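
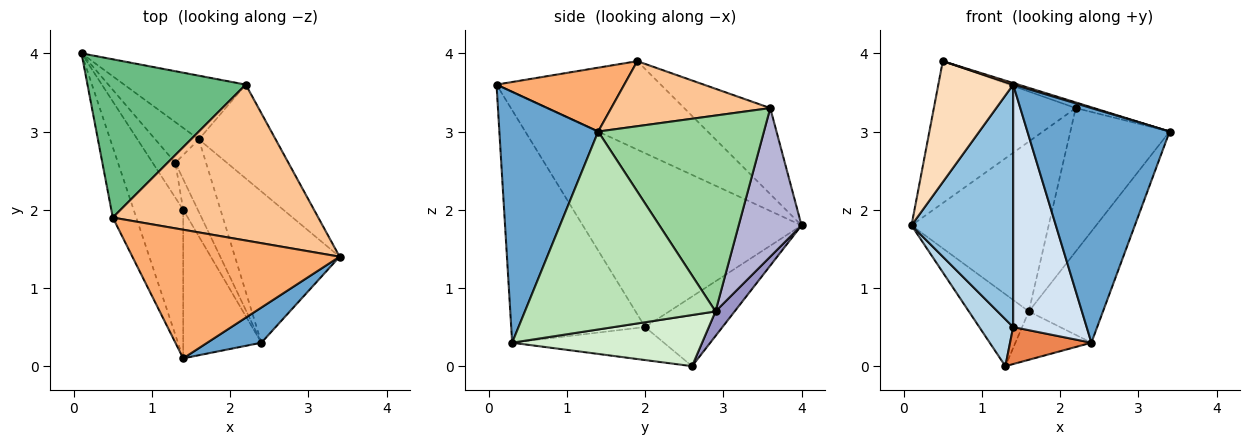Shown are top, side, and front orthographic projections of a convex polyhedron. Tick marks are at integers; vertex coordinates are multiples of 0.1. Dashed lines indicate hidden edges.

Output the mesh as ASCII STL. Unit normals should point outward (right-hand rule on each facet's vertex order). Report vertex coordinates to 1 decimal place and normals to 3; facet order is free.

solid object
 facet normal 0.566 -0.815 0.122
  outer loop
   vertex 2.4 0.3 0.3
   vertex 3.4 1.4 3.0
   vertex 1.4 0.1 3.6
  endloop
 endfacet
 facet normal -0.878 -0.408 -0.250
  outer loop
   vertex 1.4 2.0 0.5
   vertex 1.4 0.1 3.6
   vertex 0.1 4.0 1.8
  endloop
 endfacet
 facet normal -0.878 -0.385 -0.286
  outer loop
   vertex 1.4 2.0 0.5
   vertex 0.1 4.0 1.8
   vertex 1.3 2.6 0.0
  endloop
 endfacet
 facet normal -0.841 -0.461 -0.283
  outer loop
   vertex 1.4 2.0 0.5
   vertex 2.4 0.3 0.3
   vertex 1.4 0.1 3.6
  endloop
 endfacet
 facet normal -0.821 -0.440 -0.364
  outer loop
   vertex 1.4 2.0 0.5
   vertex 1.3 2.6 0.0
   vertex 2.4 0.3 0.3
  endloop
 endfacet
 facet normal 0.294 -0.012 0.956
  outer loop
   vertex 0.5 1.9 3.9
   vertex 1.4 0.1 3.6
   vertex 3.4 1.4 3.0
  endloop
 endfacet
 facet normal 0.302 0.035 0.953
  outer loop
   vertex 0.5 1.9 3.9
   vertex 3.4 1.4 3.0
   vertex 2.2 3.6 3.3
  endloop
 endfacet
 facet normal -0.885 -0.403 -0.235
  outer loop
   vertex 0.5 1.9 3.9
   vertex 0.1 4.0 1.8
   vertex 1.4 0.1 3.6
  endloop
 endfacet
 facet normal -0.375 0.619 0.690
  outer loop
   vertex 0.5 1.9 3.9
   vertex 2.2 3.6 3.3
   vertex 0.1 4.0 1.8
  endloop
 endfacet
 facet normal 0.813 0.487 -0.319
  outer loop
   vertex 1.6 2.9 0.7
   vertex 2.2 3.6 3.3
   vertex 3.4 1.4 3.0
  endloop
 endfacet
 facet normal 0.836 0.325 -0.442
  outer loop
   vertex 1.6 2.9 0.7
   vertex 3.4 1.4 3.0
   vertex 2.4 0.3 0.3
  endloop
 endfacet
 facet normal 0.811 0.324 -0.487
  outer loop
   vertex 1.6 2.9 0.7
   vertex 2.4 0.3 0.3
   vertex 1.3 2.6 0.0
  endloop
 endfacet
 facet normal 0.267 0.839 -0.474
  outer loop
   vertex 1.6 2.9 0.7
   vertex 1.3 2.6 0.0
   vertex 0.1 4.0 1.8
  endloop
 endfacet
 facet normal 0.394 0.860 -0.323
  outer loop
   vertex 1.6 2.9 0.7
   vertex 0.1 4.0 1.8
   vertex 2.2 3.6 3.3
  endloop
 endfacet
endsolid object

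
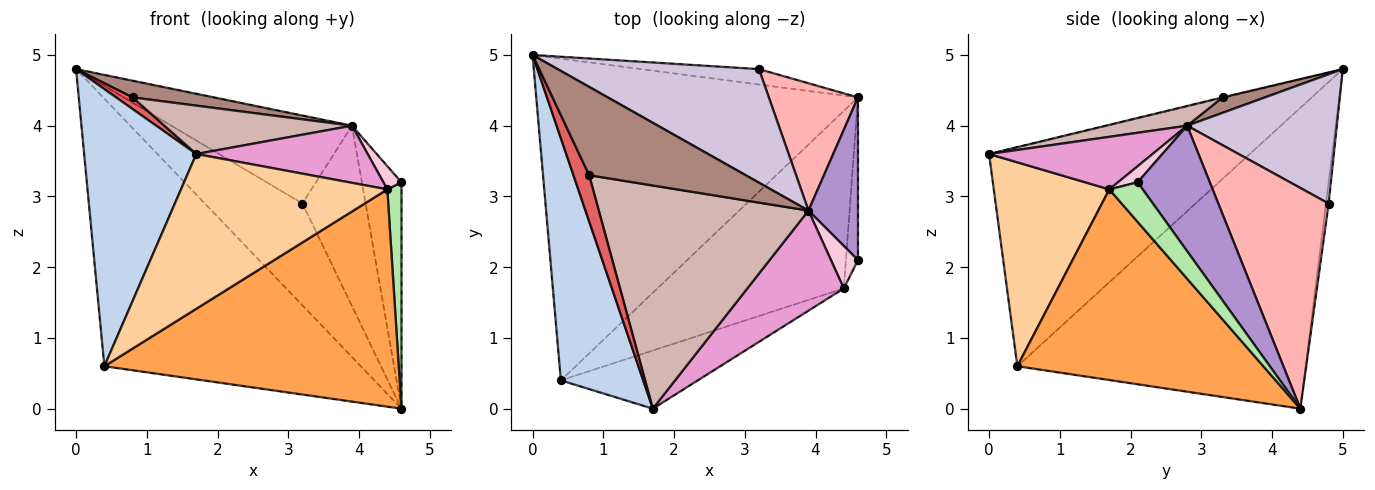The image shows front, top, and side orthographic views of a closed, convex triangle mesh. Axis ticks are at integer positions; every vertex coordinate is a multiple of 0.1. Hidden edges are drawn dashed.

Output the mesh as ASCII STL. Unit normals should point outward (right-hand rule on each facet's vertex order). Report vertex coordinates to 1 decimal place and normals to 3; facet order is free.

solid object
 facet normal -0.584 0.519 -0.624
  outer loop
   vertex 0.4 0.4 0.6
   vertex 0.0 5.0 4.8
   vertex 4.6 4.4 0.0
  endloop
 endfacet
 facet normal -0.868 -0.374 0.326
  outer loop
   vertex 0.4 0.4 0.6
   vertex 1.7 0.0 3.6
   vertex 0.0 5.0 4.8
  endloop
 endfacet
 facet normal 0.543 -0.650 -0.531
  outer loop
   vertex 0.4 0.4 0.6
   vertex 4.6 4.4 0.0
   vertex 4.4 1.7 3.1
  endloop
 endfacet
 facet normal 0.464 -0.829 -0.312
  outer loop
   vertex 0.4 0.4 0.6
   vertex 4.4 1.7 3.1
   vertex 1.7 0.0 3.6
  endloop
 endfacet
 facet normal -0.027 0.988 -0.149
  outer loop
   vertex 3.2 4.8 2.9
   vertex 4.6 4.4 0.0
   vertex 0.0 5.0 4.8
  endloop
 endfacet
 facet normal 0.887 -0.376 -0.270
  outer loop
   vertex 4.6 2.1 3.2
   vertex 4.4 1.7 3.1
   vertex 4.6 4.4 0.0
  endloop
 endfacet
 facet normal -0.035 -0.244 0.969
  outer loop
   vertex 0.8 3.3 4.4
   vertex 0.0 5.0 4.8
   vertex 1.7 0.0 3.6
  endloop
 endfacet
 facet normal 0.819 0.469 0.331
  outer loop
   vertex 3.9 2.8 4.0
   vertex 4.6 4.4 0.0
   vertex 3.2 4.8 2.9
  endloop
 endfacet
 facet normal 0.828 0.455 0.327
  outer loop
   vertex 3.9 2.8 4.0
   vertex 4.6 2.1 3.2
   vertex 4.6 4.4 0.0
  endloop
 endfacet
 facet normal 0.453 0.546 0.705
  outer loop
   vertex 3.9 2.8 4.0
   vertex 3.2 4.8 2.9
   vertex 0.0 5.0 4.8
  endloop
 endfacet
 facet normal 0.096 -0.185 0.978
  outer loop
   vertex 3.9 2.8 4.0
   vertex 0.0 5.0 4.8
   vertex 0.8 3.3 4.4
  endloop
 endfacet
 facet normal 0.092 -0.211 0.973
  outer loop
   vertex 3.9 2.8 4.0
   vertex 0.8 3.3 4.4
   vertex 1.7 0.0 3.6
  endloop
 endfacet
 facet normal 0.428 -0.448 0.785
  outer loop
   vertex 3.9 2.8 4.0
   vertex 1.7 0.0 3.6
   vertex 4.4 1.7 3.1
  endloop
 endfacet
 facet normal 0.463 -0.426 0.778
  outer loop
   vertex 3.9 2.8 4.0
   vertex 4.4 1.7 3.1
   vertex 4.6 2.1 3.2
  endloop
 endfacet
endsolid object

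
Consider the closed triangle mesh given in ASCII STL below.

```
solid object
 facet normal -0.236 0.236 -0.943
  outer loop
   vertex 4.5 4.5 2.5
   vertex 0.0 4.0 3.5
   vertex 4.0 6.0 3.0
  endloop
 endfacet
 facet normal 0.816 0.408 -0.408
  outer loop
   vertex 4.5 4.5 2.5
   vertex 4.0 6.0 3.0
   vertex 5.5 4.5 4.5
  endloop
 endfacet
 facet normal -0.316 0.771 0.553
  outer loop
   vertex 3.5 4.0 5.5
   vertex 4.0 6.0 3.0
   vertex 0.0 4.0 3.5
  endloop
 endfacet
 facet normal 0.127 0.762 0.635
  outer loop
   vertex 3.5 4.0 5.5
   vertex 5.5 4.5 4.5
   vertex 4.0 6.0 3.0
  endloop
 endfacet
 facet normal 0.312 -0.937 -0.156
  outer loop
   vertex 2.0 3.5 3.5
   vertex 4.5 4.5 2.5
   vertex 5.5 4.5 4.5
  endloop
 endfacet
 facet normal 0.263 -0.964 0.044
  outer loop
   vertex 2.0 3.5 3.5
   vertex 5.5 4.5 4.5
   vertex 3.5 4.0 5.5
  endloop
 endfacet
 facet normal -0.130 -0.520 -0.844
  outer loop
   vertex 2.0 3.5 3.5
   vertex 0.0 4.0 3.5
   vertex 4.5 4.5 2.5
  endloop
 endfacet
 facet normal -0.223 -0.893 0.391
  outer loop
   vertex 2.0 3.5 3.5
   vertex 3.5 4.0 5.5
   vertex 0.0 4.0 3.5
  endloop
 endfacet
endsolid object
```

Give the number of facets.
8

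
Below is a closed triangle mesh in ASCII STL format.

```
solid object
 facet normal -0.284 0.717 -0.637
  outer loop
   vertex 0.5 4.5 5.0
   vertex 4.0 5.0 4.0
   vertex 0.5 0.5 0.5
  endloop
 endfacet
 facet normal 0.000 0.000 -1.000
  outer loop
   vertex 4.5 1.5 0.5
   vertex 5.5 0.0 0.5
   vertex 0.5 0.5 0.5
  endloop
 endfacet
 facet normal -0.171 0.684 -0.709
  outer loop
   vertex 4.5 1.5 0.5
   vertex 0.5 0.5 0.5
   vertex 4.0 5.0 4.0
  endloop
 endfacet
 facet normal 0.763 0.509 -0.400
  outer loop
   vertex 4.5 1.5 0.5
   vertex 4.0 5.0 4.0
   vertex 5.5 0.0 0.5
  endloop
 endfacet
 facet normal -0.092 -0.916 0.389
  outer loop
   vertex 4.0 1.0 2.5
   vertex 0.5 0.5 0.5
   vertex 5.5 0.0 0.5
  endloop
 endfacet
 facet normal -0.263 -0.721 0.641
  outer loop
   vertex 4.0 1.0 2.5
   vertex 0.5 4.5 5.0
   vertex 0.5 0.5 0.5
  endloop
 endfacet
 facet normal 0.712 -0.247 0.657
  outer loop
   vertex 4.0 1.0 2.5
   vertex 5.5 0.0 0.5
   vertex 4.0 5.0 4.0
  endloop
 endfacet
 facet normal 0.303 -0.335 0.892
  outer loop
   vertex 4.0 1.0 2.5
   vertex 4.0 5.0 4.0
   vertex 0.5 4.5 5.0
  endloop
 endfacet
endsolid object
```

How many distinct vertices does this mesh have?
6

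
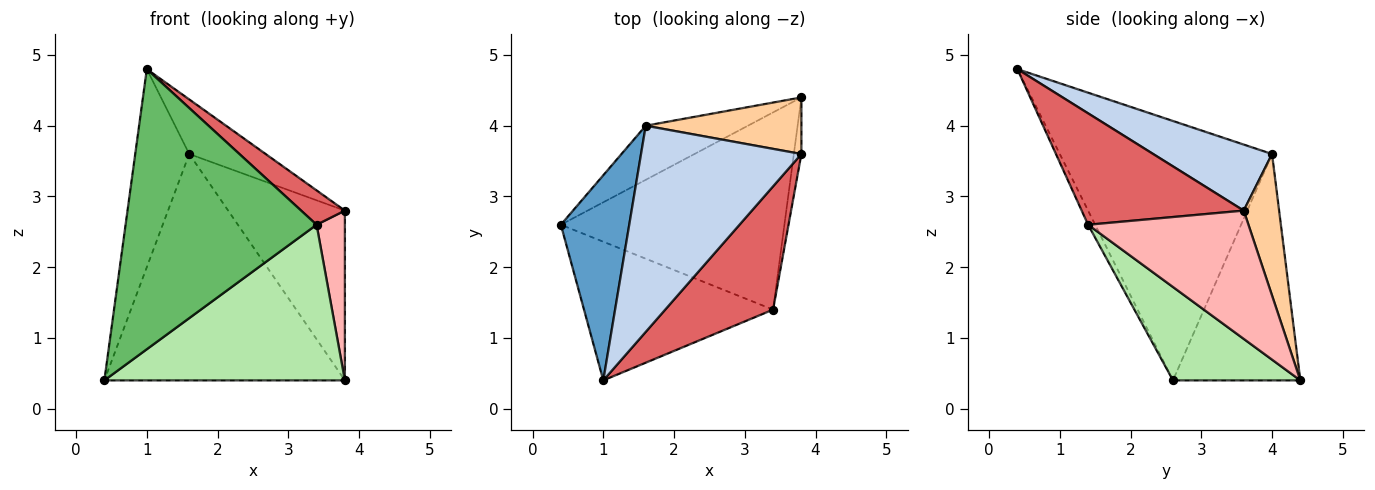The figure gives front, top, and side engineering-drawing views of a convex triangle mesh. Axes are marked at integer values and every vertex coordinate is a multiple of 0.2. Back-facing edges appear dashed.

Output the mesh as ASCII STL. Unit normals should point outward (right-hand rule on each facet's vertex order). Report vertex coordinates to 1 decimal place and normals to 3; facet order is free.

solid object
 facet normal -0.939 0.239 0.248
  outer loop
   vertex 1.6 4.0 3.6
   vertex 0.4 2.6 0.4
   vertex 1.0 0.4 4.8
  endloop
 endfacet
 facet normal 0.370 0.238 0.898
  outer loop
   vertex 1.6 4.0 3.6
   vertex 1.0 0.4 4.8
   vertex 3.8 3.6 2.8
  endloop
 endfacet
 facet normal -0.458 0.865 -0.207
  outer loop
   vertex 1.6 4.0 3.6
   vertex 3.8 4.4 0.4
   vertex 0.4 2.6 0.4
  endloop
 endfacet
 facet normal 0.276 0.912 0.304
  outer loop
   vertex 1.6 4.0 3.6
   vertex 3.8 3.6 2.8
   vertex 3.8 4.4 0.4
  endloop
 endfacet
 facet normal -0.033 -0.896 -0.443
  outer loop
   vertex 3.4 1.4 2.6
   vertex 1.0 0.4 4.8
   vertex 0.4 2.6 0.4
  endloop
 endfacet
 facet normal 0.312 -0.589 -0.746
  outer loop
   vertex 3.4 1.4 2.6
   vertex 0.4 2.6 0.4
   vertex 3.8 4.4 0.4
  endloop
 endfacet
 facet normal 0.705 -0.190 0.683
  outer loop
   vertex 3.4 1.4 2.6
   vertex 3.8 3.6 2.8
   vertex 1.0 0.4 4.8
  endloop
 endfacet
 facet normal 0.983 -0.173 -0.058
  outer loop
   vertex 3.4 1.4 2.6
   vertex 3.8 4.4 0.4
   vertex 3.8 3.6 2.8
  endloop
 endfacet
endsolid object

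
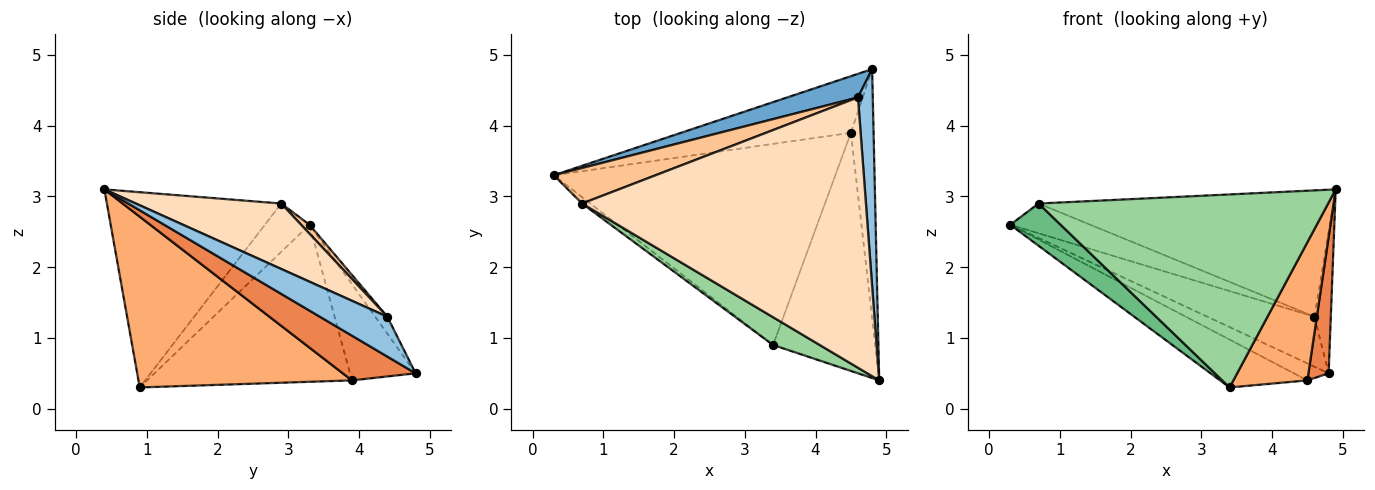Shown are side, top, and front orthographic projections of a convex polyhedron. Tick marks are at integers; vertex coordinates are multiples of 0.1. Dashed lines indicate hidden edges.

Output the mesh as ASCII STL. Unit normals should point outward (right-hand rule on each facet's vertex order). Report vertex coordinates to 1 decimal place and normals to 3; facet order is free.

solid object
 facet normal -0.102 0.900 0.424
  outer loop
   vertex 4.6 4.4 1.3
   vertex 4.8 4.8 0.5
   vertex 0.3 3.3 2.6
  endloop
 endfacet
 facet normal 0.914 0.221 0.339
  outer loop
   vertex 4.6 4.4 1.3
   vertex 4.9 0.4 3.1
   vertex 4.8 4.8 0.5
  endloop
 endfacet
 facet normal -0.477 0.253 -0.842
  outer loop
   vertex 4.5 3.9 0.4
   vertex 0.3 3.3 2.6
   vertex 4.8 4.8 0.5
  endloop
 endfacet
 facet normal -0.477 0.203 -0.855
  outer loop
   vertex 4.5 3.9 0.4
   vertex 3.4 0.9 0.3
   vertex 0.3 3.3 2.6
  endloop
 endfacet
 facet normal 0.866 -0.240 -0.439
  outer loop
   vertex 4.5 3.9 0.4
   vertex 4.8 4.8 0.5
   vertex 4.9 0.4 3.1
  endloop
 endfacet
 facet normal 0.823 -0.285 -0.492
  outer loop
   vertex 4.5 3.9 0.4
   vertex 4.9 0.4 3.1
   vertex 3.4 0.9 0.3
  endloop
 endfacet
 facet normal 0.067 0.641 0.765
  outer loop
   vertex 0.7 2.9 2.9
   vertex 4.6 4.4 1.3
   vertex 0.3 3.3 2.6
  endloop
 endfacet
 facet normal 0.204 0.414 0.887
  outer loop
   vertex 0.7 2.9 2.9
   vertex 4.9 0.4 3.1
   vertex 4.6 4.4 1.3
  endloop
 endfacet
 facet normal -0.659 -0.744 -0.113
  outer loop
   vertex 0.7 2.9 2.9
   vertex 0.3 3.3 2.6
   vertex 3.4 0.9 0.3
  endloop
 endfacet
 facet normal -0.512 -0.850 0.122
  outer loop
   vertex 0.7 2.9 2.9
   vertex 3.4 0.9 0.3
   vertex 4.9 0.4 3.1
  endloop
 endfacet
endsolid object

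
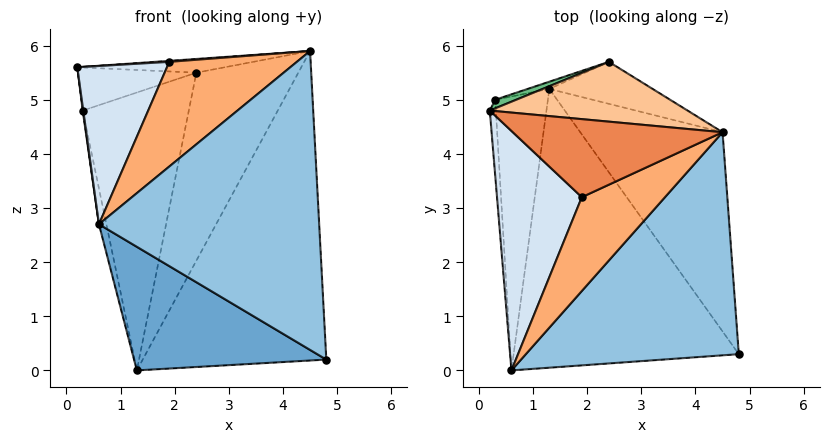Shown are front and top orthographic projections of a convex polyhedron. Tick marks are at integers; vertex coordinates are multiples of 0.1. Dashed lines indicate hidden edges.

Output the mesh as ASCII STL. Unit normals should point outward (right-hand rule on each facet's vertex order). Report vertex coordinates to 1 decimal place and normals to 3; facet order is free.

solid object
 facet normal -0.458 -0.360 -0.813
  outer loop
   vertex 1.3 5.2 0.0
   vertex 4.8 0.3 0.2
   vertex 0.6 0.0 2.7
  endloop
 endfacet
 facet normal 0.382 -0.741 0.553
  outer loop
   vertex 4.5 4.4 5.9
   vertex 0.6 0.0 2.7
   vertex 4.8 0.3 0.2
  endloop
 endfacet
 facet normal 0.770 0.536 -0.345
  outer loop
   vertex 4.5 4.4 5.9
   vertex 4.8 0.3 0.2
   vertex 1.3 5.2 0.0
  endloop
 endfacet
 facet normal -0.494 -0.479 0.725
  outer loop
   vertex 1.9 3.2 5.7
   vertex 0.2 4.8 5.6
   vertex 0.6 0.0 2.7
  endloop
 endfacet
 facet normal -0.071 -0.013 0.997
  outer loop
   vertex 1.9 3.2 5.7
   vertex 4.5 4.4 5.9
   vertex 0.2 4.8 5.6
  endloop
 endfacet
 facet normal 0.281 -0.715 0.641
  outer loop
   vertex 1.9 3.2 5.7
   vertex 0.6 0.0 2.7
   vertex 4.5 4.4 5.9
  endloop
 endfacet
 facet normal -0.047 0.223 0.974
  outer loop
   vertex 2.4 5.7 5.5
   vertex 0.2 4.8 5.6
   vertex 4.5 4.4 5.9
  endloop
 endfacet
 facet normal 0.542 0.820 -0.183
  outer loop
   vertex 2.4 5.7 5.5
   vertex 4.5 4.4 5.9
   vertex 1.3 5.2 0.0
  endloop
 endfacet
 facet normal -0.365 0.913 0.183
  outer loop
   vertex 0.3 5.0 4.8
   vertex 0.2 4.8 5.6
   vertex 2.4 5.7 5.5
  endloop
 endfacet
 facet normal -0.309 0.951 -0.025
  outer loop
   vertex 0.3 5.0 4.8
   vertex 2.4 5.7 5.5
   vertex 1.3 5.2 0.0
  endloop
 endfacet
 facet normal -0.992 -0.007 -0.126
  outer loop
   vertex 0.3 5.0 4.8
   vertex 0.6 0.0 2.7
   vertex 0.2 4.8 5.6
  endloop
 endfacet
 facet normal -0.979 0.026 -0.203
  outer loop
   vertex 0.3 5.0 4.8
   vertex 1.3 5.2 0.0
   vertex 0.6 0.0 2.7
  endloop
 endfacet
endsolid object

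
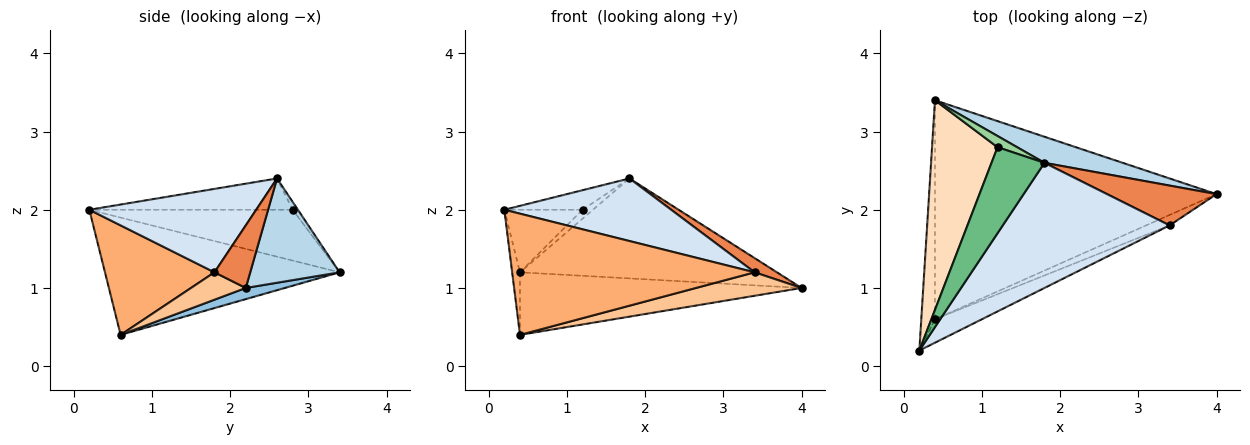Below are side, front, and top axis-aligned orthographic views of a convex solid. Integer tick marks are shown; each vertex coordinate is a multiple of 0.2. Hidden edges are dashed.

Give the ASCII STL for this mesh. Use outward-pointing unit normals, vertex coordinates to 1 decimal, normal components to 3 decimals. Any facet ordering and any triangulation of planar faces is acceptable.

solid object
 facet normal -0.993 0.033 -0.116
  outer loop
   vertex 0.4 0.6 0.4
   vertex 0.2 0.2 2.0
   vertex 0.4 3.4 1.2
  endloop
 endfacet
 facet normal 0.038 0.275 -0.961
  outer loop
   vertex 0.4 0.6 0.4
   vertex 0.4 3.4 1.2
   vertex 4.0 2.2 1.0
  endloop
 endfacet
 facet normal 0.319 0.917 0.239
  outer loop
   vertex 1.8 2.6 2.4
   vertex 4.0 2.2 1.0
   vertex 0.4 3.4 1.2
  endloop
 endfacet
 facet normal 0.408 -0.408 0.816
  outer loop
   vertex 3.4 1.8 1.2
   vertex 1.8 2.6 2.4
   vertex 0.2 0.2 2.0
  endloop
 endfacet
 facet normal 0.474 -0.296 0.829
  outer loop
   vertex 3.4 1.8 1.2
   vertex 4.0 2.2 1.0
   vertex 1.8 2.6 2.4
  endloop
 endfacet
 facet normal 0.405 -0.898 -0.174
  outer loop
   vertex 3.4 1.8 1.2
   vertex 0.2 0.2 2.0
   vertex 0.4 0.6 0.4
  endloop
 endfacet
 facet normal 0.428 -0.826 -0.367
  outer loop
   vertex 3.4 1.8 1.2
   vertex 0.4 0.6 0.4
   vertex 4.0 2.2 1.0
  endloop
 endfacet
 facet normal -0.597 0.230 0.769
  outer loop
   vertex 1.2 2.8 2.0
   vertex 0.4 3.4 1.2
   vertex 0.2 0.2 2.0
  endloop
 endfacet
 facet normal -0.499 0.192 0.845
  outer loop
   vertex 1.2 2.8 2.0
   vertex 0.2 0.2 2.0
   vertex 1.8 2.6 2.4
  endloop
 endfacet
 facet normal -0.298 0.596 0.745
  outer loop
   vertex 1.2 2.8 2.0
   vertex 1.8 2.6 2.4
   vertex 0.4 3.4 1.2
  endloop
 endfacet
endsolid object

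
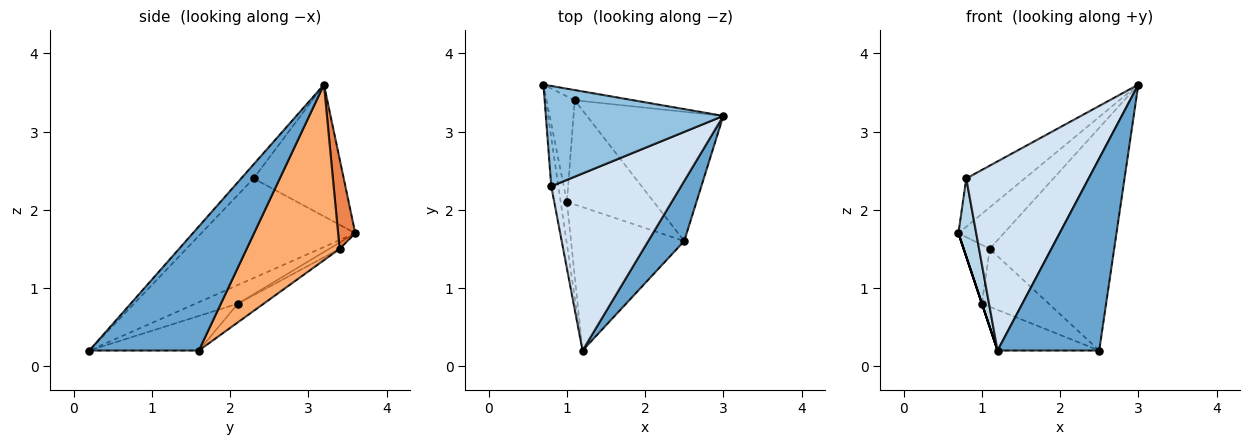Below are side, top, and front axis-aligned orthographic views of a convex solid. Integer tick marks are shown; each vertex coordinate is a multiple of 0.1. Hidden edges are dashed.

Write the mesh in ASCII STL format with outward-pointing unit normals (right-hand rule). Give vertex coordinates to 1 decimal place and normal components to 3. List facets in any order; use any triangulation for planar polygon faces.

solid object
 facet normal 0.717 -0.666 0.208
  outer loop
   vertex 2.5 1.6 0.2
   vertex 3.0 3.2 3.6
   vertex 1.2 0.2 0.2
  endloop
 endfacet
 facet normal -0.556 0.361 0.749
  outer loop
   vertex 0.8 2.3 2.4
   vertex 3.0 3.2 3.6
   vertex 0.7 3.6 1.7
  endloop
 endfacet
 facet normal -0.991 -0.114 -0.071
  outer loop
   vertex 0.8 2.3 2.4
   vertex 0.7 3.6 1.7
   vertex 1.2 0.2 0.2
  endloop
 endfacet
 facet normal -0.074 -0.728 0.682
  outer loop
   vertex 0.8 2.3 2.4
   vertex 1.2 0.2 0.2
   vertex 3.0 3.2 3.6
  endloop
 endfacet
 facet normal 0.344 0.912 -0.224
  outer loop
   vertex 1.1 3.4 1.5
   vertex 0.7 3.6 1.7
   vertex 3.0 3.2 3.6
  endloop
 endfacet
 facet normal 0.543 0.727 -0.422
  outer loop
   vertex 1.1 3.4 1.5
   vertex 3.0 3.2 3.6
   vertex 2.5 1.6 0.2
  endloop
 endfacet
 facet normal -0.949 0.000 -0.316
  outer loop
   vertex 1.0 2.1 0.8
   vertex 1.2 0.2 0.2
   vertex 0.7 3.6 1.7
  endloop
 endfacet
 facet normal -0.282 0.262 -0.923
  outer loop
   vertex 1.0 2.1 0.8
   vertex 2.5 1.6 0.2
   vertex 1.2 0.2 0.2
  endloop
 endfacet
 facet normal -0.191 0.477 -0.858
  outer loop
   vertex 1.0 2.1 0.8
   vertex 0.7 3.6 1.7
   vertex 1.1 3.4 1.5
  endloop
 endfacet
 facet normal -0.185 0.477 -0.859
  outer loop
   vertex 1.0 2.1 0.8
   vertex 1.1 3.4 1.5
   vertex 2.5 1.6 0.2
  endloop
 endfacet
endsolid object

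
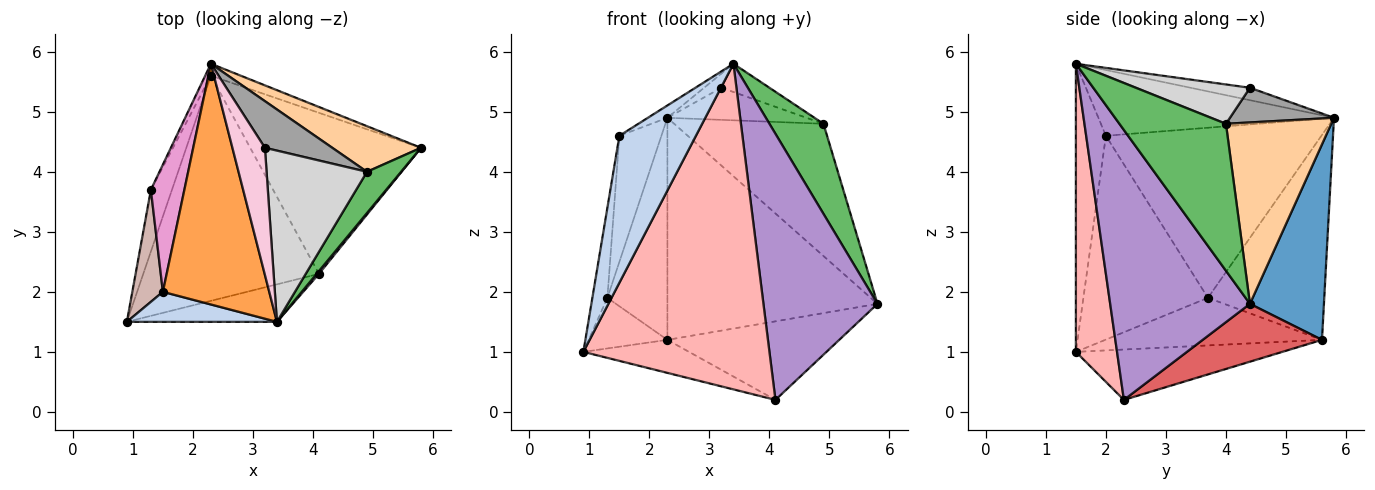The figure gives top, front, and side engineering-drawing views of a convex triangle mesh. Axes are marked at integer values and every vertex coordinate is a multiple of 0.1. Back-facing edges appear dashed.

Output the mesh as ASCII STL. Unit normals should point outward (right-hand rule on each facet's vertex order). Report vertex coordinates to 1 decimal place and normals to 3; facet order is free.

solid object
 facet normal 0.332 0.942 -0.051
  outer loop
   vertex 2.3 5.6 1.2
   vertex 2.3 5.8 4.9
   vertex 5.8 4.4 1.8
  endloop
 endfacet
 facet normal -0.359 -0.915 0.187
  outer loop
   vertex 1.5 2.0 4.6
   vertex 0.9 1.5 1.0
   vertex 3.4 1.5 5.8
  endloop
 endfacet
 facet normal -0.525 0.043 0.850
  outer loop
   vertex 1.5 2.0 4.6
   vertex 3.4 1.5 5.8
   vertex 2.3 5.8 4.9
  endloop
 endfacet
 facet normal 0.555 0.786 0.271
  outer loop
   vertex 4.9 4.0 4.8
   vertex 5.8 4.4 1.8
   vertex 2.3 5.8 4.9
  endloop
 endfacet
 facet normal 0.873 -0.443 0.203
  outer loop
   vertex 4.9 4.0 4.8
   vertex 3.4 1.5 5.8
   vertex 5.8 4.4 1.8
  endloop
 endfacet
 facet normal -0.273 0.140 -0.952
  outer loop
   vertex 4.1 2.3 0.2
   vertex 0.9 1.5 1.0
   vertex 2.3 5.6 1.2
  endloop
 endfacet
 facet normal 0.291 0.419 -0.860
  outer loop
   vertex 4.1 2.3 0.2
   vertex 2.3 5.6 1.2
   vertex 5.8 4.4 1.8
  endloop
 endfacet
 facet normal 0.215 -0.970 -0.112
  outer loop
   vertex 4.1 2.3 0.2
   vertex 3.4 1.5 5.8
   vertex 0.9 1.5 1.0
  endloop
 endfacet
 facet normal 0.775 -0.632 0.007
  outer loop
   vertex 4.1 2.3 0.2
   vertex 5.8 4.4 1.8
   vertex 3.4 1.5 5.8
  endloop
 endfacet
 facet normal -0.868 0.315 -0.384
  outer loop
   vertex 1.3 3.7 1.9
   vertex 2.3 5.6 1.2
   vertex 0.9 1.5 1.0
  endloop
 endfacet
 facet normal -0.888 0.458 -0.025
  outer loop
   vertex 1.3 3.7 1.9
   vertex 2.3 5.8 4.9
   vertex 2.3 5.6 1.2
  endloop
 endfacet
 facet normal -0.982 0.118 0.147
  outer loop
   vertex 1.3 3.7 1.9
   vertex 0.9 1.5 1.0
   vertex 1.5 2.0 4.6
  endloop
 endfacet
 facet normal -0.964 0.188 0.190
  outer loop
   vertex 1.3 3.7 1.9
   vertex 1.5 2.0 4.6
   vertex 2.3 5.8 4.9
  endloop
 endfacet
 facet normal -0.355 0.104 0.929
  outer loop
   vertex 3.2 4.4 5.4
   vertex 2.3 5.8 4.9
   vertex 3.4 1.5 5.8
  endloop
 endfacet
 facet normal 0.390 0.522 0.758
  outer loop
   vertex 3.2 4.4 5.4
   vertex 4.9 4.0 4.8
   vertex 2.3 5.8 4.9
  endloop
 endfacet
 facet normal 0.361 0.152 0.920
  outer loop
   vertex 3.2 4.4 5.4
   vertex 3.4 1.5 5.8
   vertex 4.9 4.0 4.8
  endloop
 endfacet
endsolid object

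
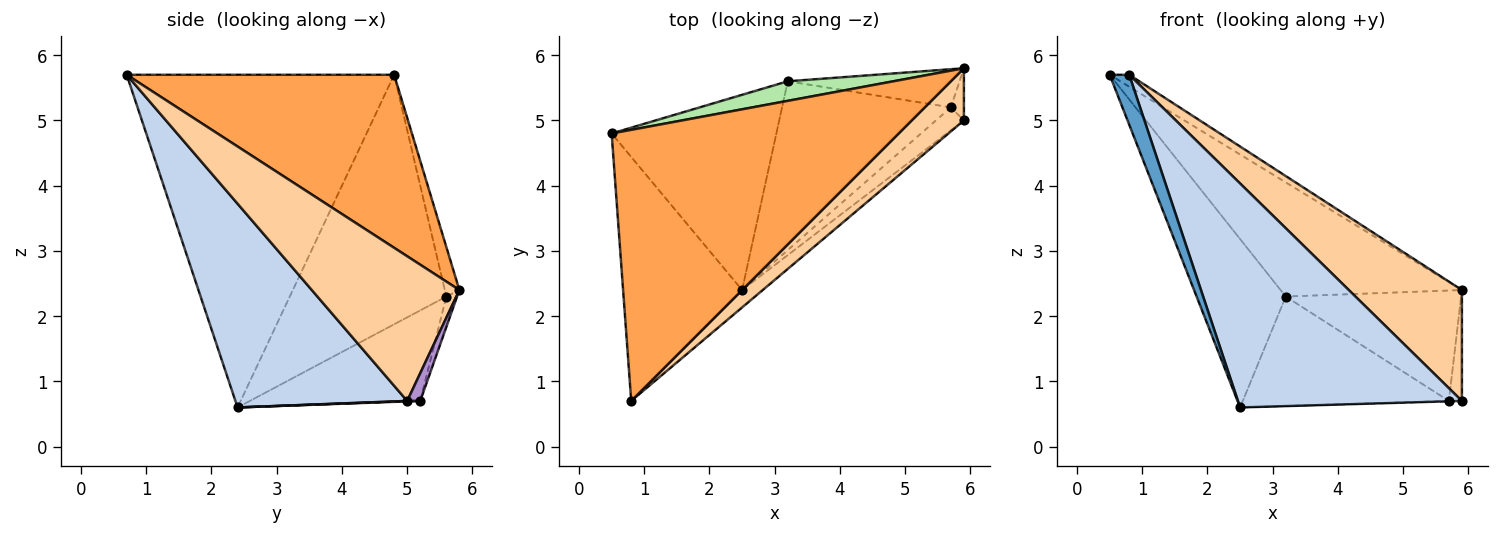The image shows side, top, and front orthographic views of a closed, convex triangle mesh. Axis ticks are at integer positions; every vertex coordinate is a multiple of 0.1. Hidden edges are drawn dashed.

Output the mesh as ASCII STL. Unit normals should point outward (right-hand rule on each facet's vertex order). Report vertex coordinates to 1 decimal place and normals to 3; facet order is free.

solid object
 facet normal -0.939 -0.069 -0.336
  outer loop
   vertex 2.5 2.4 0.6
   vertex 0.8 0.7 5.7
   vertex 0.5 4.8 5.7
  endloop
 endfacet
 facet normal 0.607 -0.792 -0.062
  outer loop
   vertex 2.5 2.4 0.6
   vertex 5.9 5.0 0.7
   vertex 0.8 0.7 5.7
  endloop
 endfacet
 facet normal 0.516 0.038 0.856
  outer loop
   vertex 5.9 5.8 2.4
   vertex 0.5 4.8 5.7
   vertex 0.8 0.7 5.7
  endloop
 endfacet
 facet normal 0.763 -0.585 0.275
  outer loop
   vertex 5.9 5.8 2.4
   vertex 0.8 0.7 5.7
   vertex 5.9 5.0 0.7
  endloop
 endfacet
 facet normal -0.754 0.429 -0.498
  outer loop
   vertex 3.2 5.6 2.3
   vertex 2.5 2.4 0.6
   vertex 0.5 4.8 5.7
  endloop
 endfacet
 facet normal -0.079 0.983 0.168
  outer loop
   vertex 3.2 5.6 2.3
   vertex 0.5 4.8 5.7
   vertex 5.9 5.8 2.4
  endloop
 endfacet
 facet normal 0.017 0.017 -1.000
  outer loop
   vertex 5.7 5.2 0.7
   vertex 5.9 5.0 0.7
   vertex 2.5 2.4 0.6
  endloop
 endfacet
 facet normal -0.410 0.496 -0.765
  outer loop
   vertex 5.7 5.2 0.7
   vertex 2.5 2.4 0.6
   vertex 3.2 5.6 2.3
  endloop
 endfacet
 facet normal 0.671 0.671 -0.316
  outer loop
   vertex 5.7 5.2 0.7
   vertex 5.9 5.8 2.4
   vertex 5.9 5.0 0.7
  endloop
 endfacet
 facet normal -0.058 0.944 -0.326
  outer loop
   vertex 5.7 5.2 0.7
   vertex 3.2 5.6 2.3
   vertex 5.9 5.8 2.4
  endloop
 endfacet
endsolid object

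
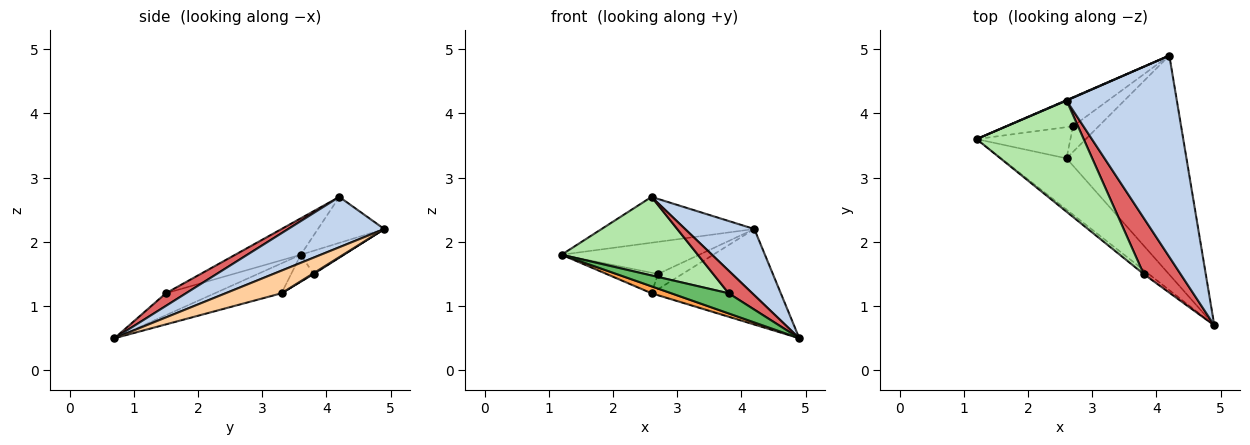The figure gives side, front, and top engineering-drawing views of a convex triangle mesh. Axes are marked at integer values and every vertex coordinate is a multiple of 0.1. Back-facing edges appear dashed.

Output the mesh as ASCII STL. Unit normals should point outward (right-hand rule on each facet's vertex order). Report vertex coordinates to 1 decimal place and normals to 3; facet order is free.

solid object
 facet normal -0.399 0.917 0.009
  outer loop
   vertex 2.6 4.2 2.7
   vertex 4.2 4.9 2.2
   vertex 1.2 3.6 1.8
  endloop
 endfacet
 facet normal 0.398 -0.287 0.872
  outer loop
   vertex 2.6 4.2 2.7
   vertex 4.9 0.7 0.5
   vertex 4.2 4.9 2.2
  endloop
 endfacet
 facet normal -0.413 -0.122 -0.902
  outer loop
   vertex 2.6 3.3 1.2
   vertex 4.9 0.7 0.5
   vertex 1.2 3.6 1.8
  endloop
 endfacet
 facet normal 0.170 0.394 -0.903
  outer loop
   vertex 2.6 3.3 1.2
   vertex 4.2 4.9 2.2
   vertex 4.9 0.7 0.5
  endloop
 endfacet
 facet normal -0.642 -0.752 -0.149
  outer loop
   vertex 3.8 1.5 1.2
   vertex 1.2 3.6 1.8
   vertex 4.9 0.7 0.5
  endloop
 endfacet
 facet normal -0.268 -0.556 0.787
  outer loop
   vertex 3.8 1.5 1.2
   vertex 2.6 4.2 2.7
   vertex 1.2 3.6 1.8
  endloop
 endfacet
 facet normal 0.303 -0.356 0.884
  outer loop
   vertex 3.8 1.5 1.2
   vertex 4.9 0.7 0.5
   vertex 2.6 4.2 2.7
  endloop
 endfacet
 facet normal -0.227 0.724 -0.652
  outer loop
   vertex 2.7 3.8 1.5
   vertex 1.2 3.6 1.8
   vertex 4.2 4.9 2.2
  endloop
 endfacet
 facet normal -0.234 0.534 -0.812
  outer loop
   vertex 2.7 3.8 1.5
   vertex 2.6 3.3 1.2
   vertex 1.2 3.6 1.8
  endloop
 endfacet
 facet normal 0.027 0.510 -0.860
  outer loop
   vertex 2.7 3.8 1.5
   vertex 4.2 4.9 2.2
   vertex 2.6 3.3 1.2
  endloop
 endfacet
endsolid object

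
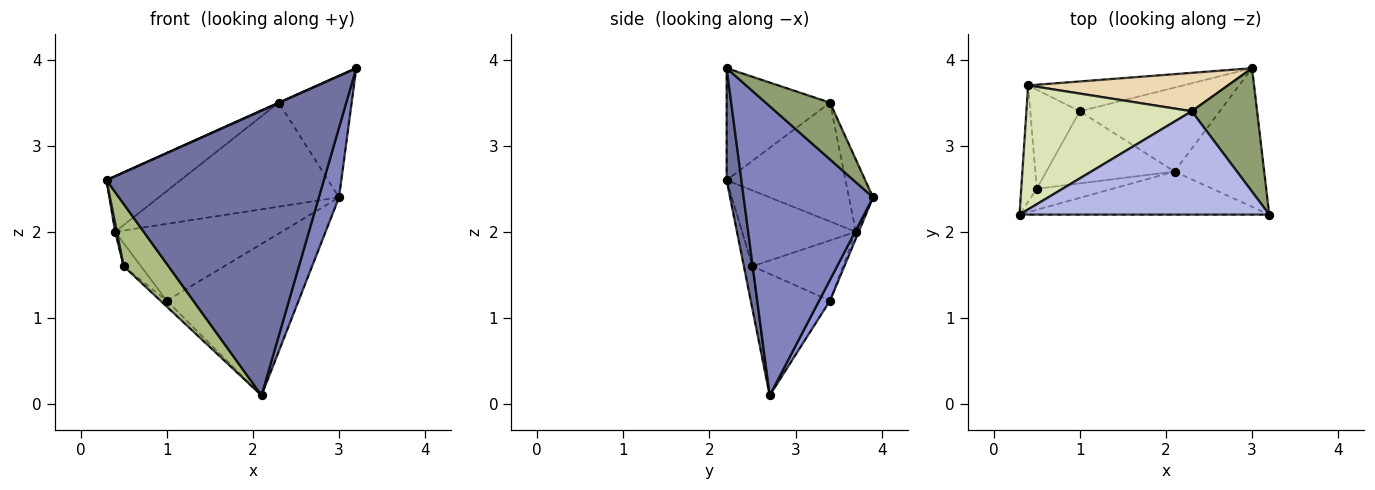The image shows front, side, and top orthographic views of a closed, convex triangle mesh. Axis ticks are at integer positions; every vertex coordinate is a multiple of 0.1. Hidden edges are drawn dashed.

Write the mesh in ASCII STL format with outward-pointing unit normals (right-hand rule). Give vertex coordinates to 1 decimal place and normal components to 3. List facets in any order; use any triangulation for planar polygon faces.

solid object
 facet normal 0.067 -0.987 -0.149
  outer loop
   vertex 2.1 2.7 0.1
   vertex 3.2 2.2 3.9
   vertex 0.3 2.2 2.6
  endloop
 endfacet
 facet normal 0.945 -0.147 -0.293
  outer loop
   vertex 2.1 2.7 0.1
   vertex 3.0 3.9 2.4
   vertex 3.2 2.2 3.9
  endloop
 endfacet
 facet normal 0.072 0.872 -0.483
  outer loop
   vertex 1.0 3.4 1.2
   vertex 3.0 3.9 2.4
   vertex 2.1 2.7 0.1
  endloop
 endfacet
 facet normal -0.409 -0.003 0.913
  outer loop
   vertex 2.3 3.4 3.5
   vertex 0.3 2.2 2.6
   vertex 3.2 2.2 3.9
  endloop
 endfacet
 facet normal 0.526 0.597 0.606
  outer loop
   vertex 2.3 3.4 3.5
   vertex 3.2 2.2 3.9
   vertex 3.0 3.9 2.4
  endloop
 endfacet
 facet normal -0.179 -0.932 -0.315
  outer loop
   vertex 0.5 2.5 1.6
   vertex 2.1 2.7 0.1
   vertex 0.3 2.2 2.6
  endloop
 endfacet
 facet normal -0.687 0.059 -0.725
  outer loop
   vertex 0.5 2.5 1.6
   vertex 1.0 3.4 1.2
   vertex 2.1 2.7 0.1
  endloop
 endfacet
 facet normal -0.548 0.342 0.763
  outer loop
   vertex 0.4 3.7 2.0
   vertex 0.3 2.2 2.6
   vertex 2.3 3.4 3.5
  endloop
 endfacet
 facet normal -0.980 -0.015 -0.200
  outer loop
   vertex 0.4 3.7 2.0
   vertex 0.5 2.5 1.6
   vertex 0.3 2.2 2.6
  endloop
 endfacet
 facet normal -0.764 0.146 -0.628
  outer loop
   vertex 0.4 3.7 2.0
   vertex 1.0 3.4 1.2
   vertex 0.5 2.5 1.6
  endloop
 endfacet
 facet normal -0.016 0.932 -0.362
  outer loop
   vertex 0.4 3.7 2.0
   vertex 3.0 3.9 2.4
   vertex 1.0 3.4 1.2
  endloop
 endfacet
 facet normal -0.124 0.931 0.344
  outer loop
   vertex 0.4 3.7 2.0
   vertex 2.3 3.4 3.5
   vertex 3.0 3.9 2.4
  endloop
 endfacet
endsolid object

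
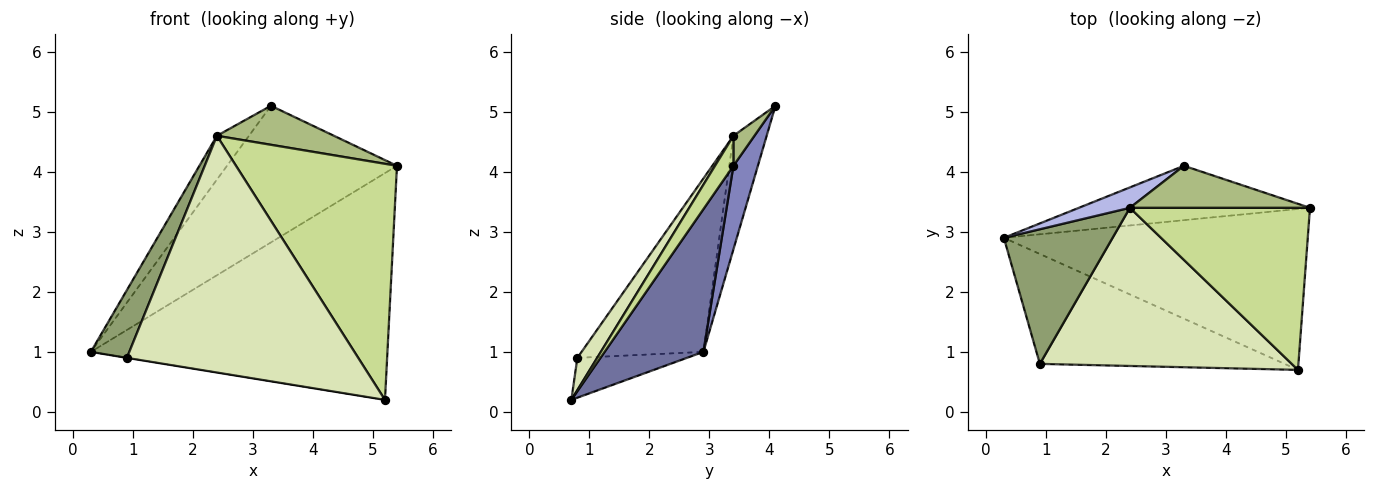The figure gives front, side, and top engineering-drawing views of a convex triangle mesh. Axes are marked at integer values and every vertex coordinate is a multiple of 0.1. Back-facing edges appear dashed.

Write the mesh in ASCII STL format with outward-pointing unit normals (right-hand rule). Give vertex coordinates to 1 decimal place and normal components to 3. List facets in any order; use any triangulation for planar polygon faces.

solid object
 facet normal 0.262 0.787 -0.558
  outer loop
   vertex 5.2 0.7 0.2
   vertex 0.3 2.9 1.0
   vertex 5.4 3.4 4.1
  endloop
 endfacet
 facet normal 0.132 0.921 -0.366
  outer loop
   vertex 3.3 4.1 5.1
   vertex 5.4 3.4 4.1
   vertex 0.3 2.9 1.0
  endloop
 endfacet
 facet normal -0.161 0.001 -0.987
  outer loop
   vertex 0.9 0.8 0.9
   vertex 0.3 2.9 1.0
   vertex 5.2 0.7 0.2
  endloop
 endfacet
 facet normal -0.685 0.661 0.308
  outer loop
   vertex 2.4 3.4 4.6
   vertex 3.3 4.1 5.1
   vertex 0.3 2.9 1.0
  endloop
 endfacet
 facet normal -0.818 -0.258 0.513
  outer loop
   vertex 2.4 3.4 4.6
   vertex 0.3 2.9 1.0
   vertex 0.9 0.8 0.9
  endloop
 endfacet
 facet normal 0.121 -0.675 0.727
  outer loop
   vertex 2.4 3.4 4.6
   vertex 5.4 3.4 4.1
   vertex 3.3 4.1 5.1
  endloop
 endfacet
 facet normal 0.094 -0.821 0.563
  outer loop
   vertex 2.4 3.4 4.6
   vertex 5.2 0.7 0.2
   vertex 5.4 3.4 4.1
  endloop
 endfacet
 facet normal 0.071 -0.829 0.554
  outer loop
   vertex 2.4 3.4 4.6
   vertex 0.9 0.8 0.9
   vertex 5.2 0.7 0.2
  endloop
 endfacet
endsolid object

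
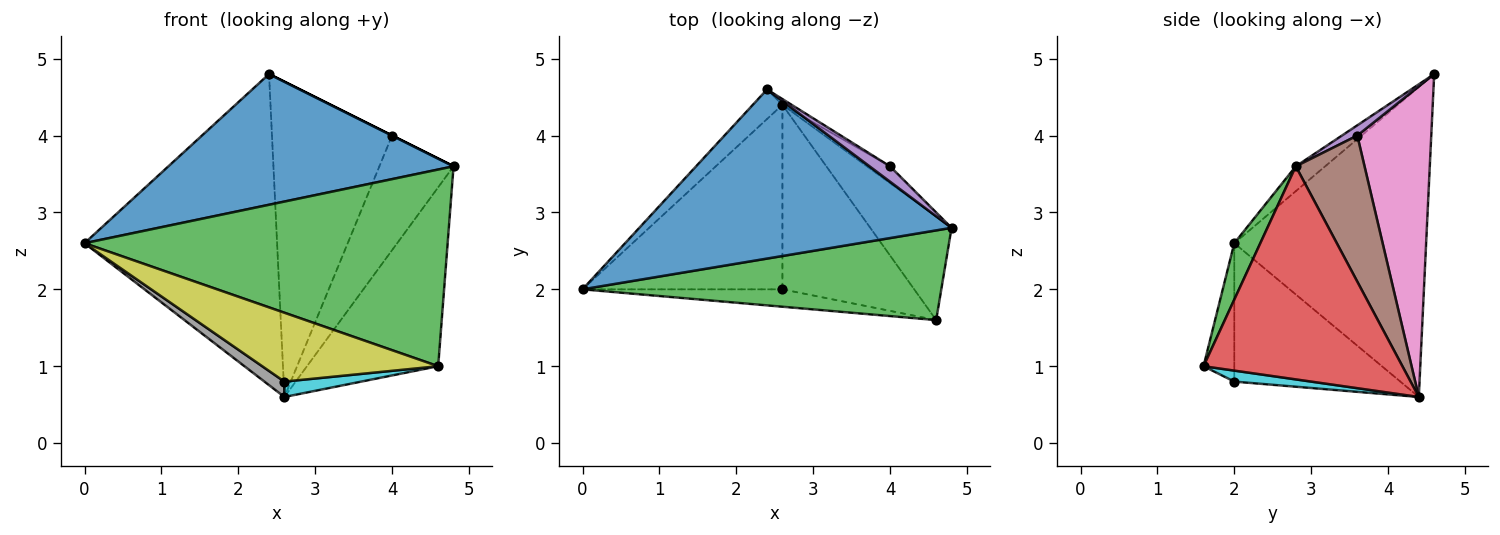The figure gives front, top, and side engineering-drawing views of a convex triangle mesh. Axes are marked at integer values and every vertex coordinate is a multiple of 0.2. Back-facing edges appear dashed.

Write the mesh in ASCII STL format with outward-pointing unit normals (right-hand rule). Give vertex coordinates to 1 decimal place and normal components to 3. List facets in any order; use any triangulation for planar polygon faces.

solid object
 facet normal -0.063 -0.610 0.790
  outer loop
   vertex 2.4 4.6 4.8
   vertex 0.0 2.0 2.6
   vertex 4.8 2.8 3.6
  endloop
 endfacet
 facet normal -0.704 0.707 -0.067
  outer loop
   vertex 2.6 4.4 0.6
   vertex 0.0 2.0 2.6
   vertex 2.4 4.6 4.8
  endloop
 endfacet
 facet normal 0.065 -0.908 0.414
  outer loop
   vertex 4.6 1.6 1.0
   vertex 4.8 2.8 3.6
   vertex 0.0 2.0 2.6
  endloop
 endfacet
 facet normal 0.795 0.525 -0.303
  outer loop
   vertex 4.6 1.6 1.0
   vertex 2.6 4.4 0.6
   vertex 4.8 2.8 3.6
  endloop
 endfacet
 facet normal 0.447 0.000 0.894
  outer loop
   vertex 4.0 3.6 4.0
   vertex 2.4 4.6 4.8
   vertex 4.8 2.8 3.6
  endloop
 endfacet
 facet normal 0.676 0.729 -0.107
  outer loop
   vertex 4.0 3.6 4.0
   vertex 4.8 2.8 3.6
   vertex 2.6 4.4 0.6
  endloop
 endfacet
 facet normal 0.524 0.851 -0.016
  outer loop
   vertex 4.0 3.6 4.0
   vertex 2.6 4.4 0.6
   vertex 2.4 4.6 4.8
  endloop
 endfacet
 facet normal -0.568 -0.068 -0.820
  outer loop
   vertex 2.6 2.0 0.8
   vertex 0.0 2.0 2.6
   vertex 2.6 4.4 0.6
  endloop
 endfacet
 facet normal -0.167 -0.956 -0.241
  outer loop
   vertex 2.6 2.0 0.8
   vertex 4.6 1.6 1.0
   vertex 0.0 2.0 2.6
  endloop
 endfacet
 facet normal 0.083 -0.083 -0.993
  outer loop
   vertex 2.6 2.0 0.8
   vertex 2.6 4.4 0.6
   vertex 4.6 1.6 1.0
  endloop
 endfacet
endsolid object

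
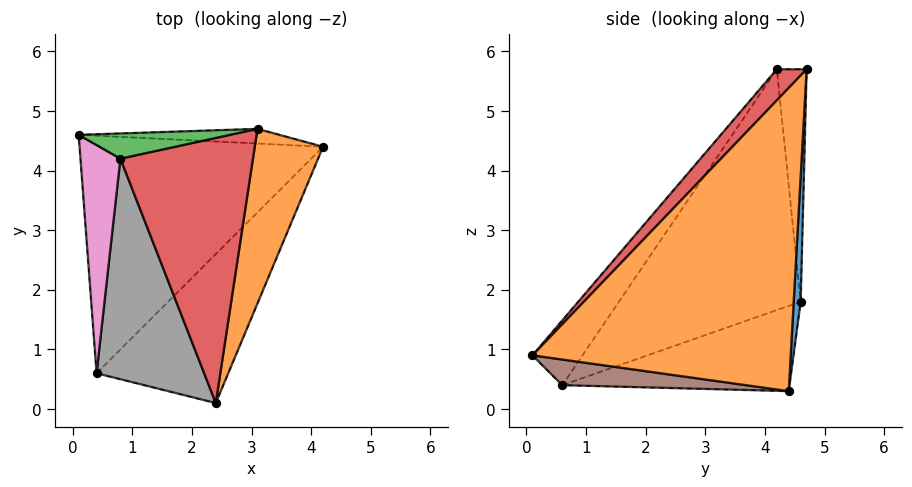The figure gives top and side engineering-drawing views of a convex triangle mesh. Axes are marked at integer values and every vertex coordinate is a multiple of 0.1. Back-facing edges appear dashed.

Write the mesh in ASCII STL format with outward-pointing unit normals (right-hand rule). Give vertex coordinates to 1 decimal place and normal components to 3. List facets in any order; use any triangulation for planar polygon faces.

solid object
 facet normal 0.031 0.998 -0.049
  outer loop
   vertex 3.1 4.7 5.7
   vertex 4.2 4.4 0.3
   vertex 0.1 4.6 1.8
  endloop
 endfacet
 facet normal 0.913 -0.353 0.206
  outer loop
   vertex 3.1 4.7 5.7
   vertex 2.4 0.1 0.9
   vertex 4.2 4.4 0.3
  endloop
 endfacet
 facet normal -0.210 0.968 0.137
  outer loop
   vertex 0.8 4.2 5.7
   vertex 3.1 4.7 5.7
   vertex 0.1 4.6 1.8
  endloop
 endfacet
 facet normal 0.157 -0.724 0.671
  outer loop
   vertex 0.8 4.2 5.7
   vertex 2.4 0.1 0.9
   vertex 3.1 4.7 5.7
  endloop
 endfacet
 facet normal -0.316 0.292 -0.903
  outer loop
   vertex 0.4 0.6 0.4
   vertex 0.1 4.6 1.8
   vertex 4.2 4.4 0.3
  endloop
 endfacet
 facet normal 0.187 -0.212 -0.959
  outer loop
   vertex 0.4 0.6 0.4
   vertex 4.2 4.4 0.3
   vertex 2.4 0.1 0.9
  endloop
 endfacet
 facet normal -0.978 -0.130 0.162
  outer loop
   vertex 0.4 0.6 0.4
   vertex 0.8 4.2 5.7
   vertex 0.1 4.6 1.8
  endloop
 endfacet
 facet normal -0.329 -0.769 0.547
  outer loop
   vertex 0.4 0.6 0.4
   vertex 2.4 0.1 0.9
   vertex 0.8 4.2 5.7
  endloop
 endfacet
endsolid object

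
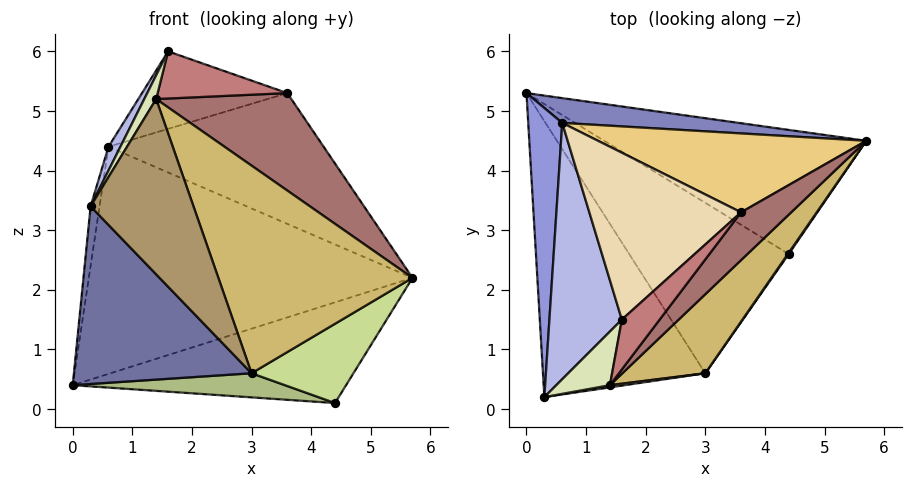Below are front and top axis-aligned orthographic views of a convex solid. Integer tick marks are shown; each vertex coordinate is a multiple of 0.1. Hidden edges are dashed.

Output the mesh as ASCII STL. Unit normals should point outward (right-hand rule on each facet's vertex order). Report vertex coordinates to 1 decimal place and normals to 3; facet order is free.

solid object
 facet normal -0.621 -0.424 -0.659
  outer loop
   vertex 3.0 0.6 0.6
   vertex 0.3 0.2 3.4
   vertex 0.0 5.3 0.4
  endloop
 endfacet
 facet normal 0.105 0.989 0.108
  outer loop
   vertex 0.6 4.8 4.4
   vertex 5.7 4.5 2.2
   vertex 0.0 5.3 0.4
  endloop
 endfacet
 facet normal -0.988 0.031 0.152
  outer loop
   vertex 0.6 4.8 4.4
   vertex 0.0 5.3 0.4
   vertex 0.3 0.2 3.4
  endloop
 endfacet
 facet normal -0.885 -0.043 0.464
  outer loop
   vertex 0.6 4.8 4.4
   vertex 0.3 0.2 3.4
   vertex 1.6 1.5 6.0
  endloop
 endfacet
 facet normal 0.317 0.598 -0.737
  outer loop
   vertex 4.4 2.6 0.1
   vertex 0.0 5.3 0.4
   vertex 5.7 4.5 2.2
  endloop
 endfacet
 facet normal -0.152 -0.138 -0.979
  outer loop
   vertex 4.4 2.6 0.1
   vertex 3.0 0.6 0.6
   vertex 0.0 5.3 0.4
  endloop
 endfacet
 facet normal 0.820 -0.572 0.010
  outer loop
   vertex 4.4 2.6 0.1
   vertex 5.7 4.5 2.2
   vertex 3.0 0.6 0.6
  endloop
 endfacet
 facet normal -0.818 -0.234 0.526
  outer loop
   vertex 1.4 0.4 5.2
   vertex 1.6 1.5 6.0
   vertex 0.3 0.2 3.4
  endloop
 endfacet
 facet normal 0.159 -0.987 0.012
  outer loop
   vertex 1.4 0.4 5.2
   vertex 0.3 0.2 3.4
   vertex 3.0 0.6 0.6
  endloop
 endfacet
 facet normal 0.752 -0.617 0.235
  outer loop
   vertex 1.4 0.4 5.2
   vertex 3.0 0.6 0.6
   vertex 5.7 4.5 2.2
  endloop
 endfacet
 facet normal 0.264 0.826 0.498
  outer loop
   vertex 3.6 3.3 5.3
   vertex 5.7 4.5 2.2
   vertex 0.6 4.8 4.4
  endloop
 endfacet
 facet normal -0.061 0.420 0.905
  outer loop
   vertex 3.6 3.3 5.3
   vertex 0.6 4.8 4.4
   vertex 1.6 1.5 6.0
  endloop
 endfacet
 facet normal 0.758 -0.585 0.287
  outer loop
   vertex 3.6 3.3 5.3
   vertex 1.4 0.4 5.2
   vertex 5.7 4.5 2.2
  endloop
 endfacet
 facet normal 0.658 -0.518 0.547
  outer loop
   vertex 3.6 3.3 5.3
   vertex 1.6 1.5 6.0
   vertex 1.4 0.4 5.2
  endloop
 endfacet
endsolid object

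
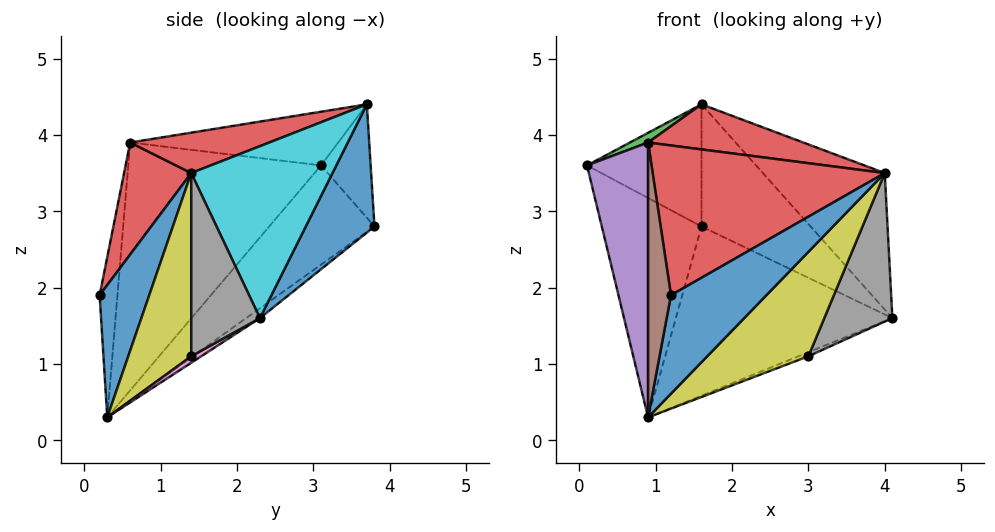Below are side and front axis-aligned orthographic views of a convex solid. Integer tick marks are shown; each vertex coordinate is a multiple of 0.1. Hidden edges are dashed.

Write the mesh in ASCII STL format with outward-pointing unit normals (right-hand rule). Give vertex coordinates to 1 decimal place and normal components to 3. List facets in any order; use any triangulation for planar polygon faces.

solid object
 facet normal 0.457 -0.878 -0.141
  outer loop
   vertex 4.0 1.4 3.5
   vertex 1.2 0.2 1.9
   vertex 0.9 0.3 0.3
  endloop
 endfacet
 facet normal -0.578 0.548 -0.605
  outer loop
   vertex 1.6 3.8 2.8
   vertex 0.9 0.3 0.3
   vertex 0.1 3.1 3.6
  endloop
 endfacet
 facet normal -0.037 0.586 -0.810
  outer loop
   vertex 1.6 3.8 2.8
   vertex 4.1 2.3 1.6
   vertex 0.9 0.3 0.3
  endloop
 endfacet
 facet normal 0.271 -0.935 0.228
  outer loop
   vertex 0.9 0.6 3.9
   vertex 1.2 0.2 1.9
   vertex 4.0 1.4 3.5
  endloop
 endfacet
 facet normal -0.953 -0.302 0.025
  outer loop
   vertex 0.9 0.6 3.9
   vertex 0.1 3.1 3.6
   vertex 0.9 0.3 0.3
  endloop
 endfacet
 facet normal -0.613 -0.788 0.066
  outer loop
   vertex 0.9 0.6 3.9
   vertex 0.9 0.3 0.3
   vertex 1.2 0.2 1.9
  endloop
 endfacet
 facet normal 0.236 0.236 -0.943
  outer loop
   vertex 3.0 1.4 1.1
   vertex 0.9 0.3 0.3
   vertex 4.1 2.3 1.6
  endloop
 endfacet
 facet normal 0.681 -0.675 -0.284
  outer loop
   vertex 3.0 1.4 1.1
   vertex 4.1 2.3 1.6
   vertex 4.0 1.4 3.5
  endloop
 endfacet
 facet normal 0.516 -0.829 -0.215
  outer loop
   vertex 3.0 1.4 1.1
   vertex 4.0 1.4 3.5
   vertex 0.9 0.3 0.3
  endloop
 endfacet
 facet normal 0.715 0.617 0.330
  outer loop
   vertex 1.6 3.7 4.4
   vertex 4.0 1.4 3.5
   vertex 4.1 2.3 1.6
  endloop
 endfacet
 facet normal 0.532 0.845 0.053
  outer loop
   vertex 1.6 3.7 4.4
   vertex 4.1 2.3 1.6
   vertex 1.6 3.8 2.8
  endloop
 endfacet
 facet normal -0.397 0.916 0.057
  outer loop
   vertex 1.6 3.7 4.4
   vertex 1.6 3.8 2.8
   vertex 0.1 3.1 3.6
  endloop
 endfacet
 facet normal -0.458 -0.040 0.888
  outer loop
   vertex 1.6 3.7 4.4
   vertex 0.1 3.1 3.6
   vertex 0.9 0.6 3.9
  endloop
 endfacet
 facet normal 0.175 -0.195 0.965
  outer loop
   vertex 1.6 3.7 4.4
   vertex 0.9 0.6 3.9
   vertex 4.0 1.4 3.5
  endloop
 endfacet
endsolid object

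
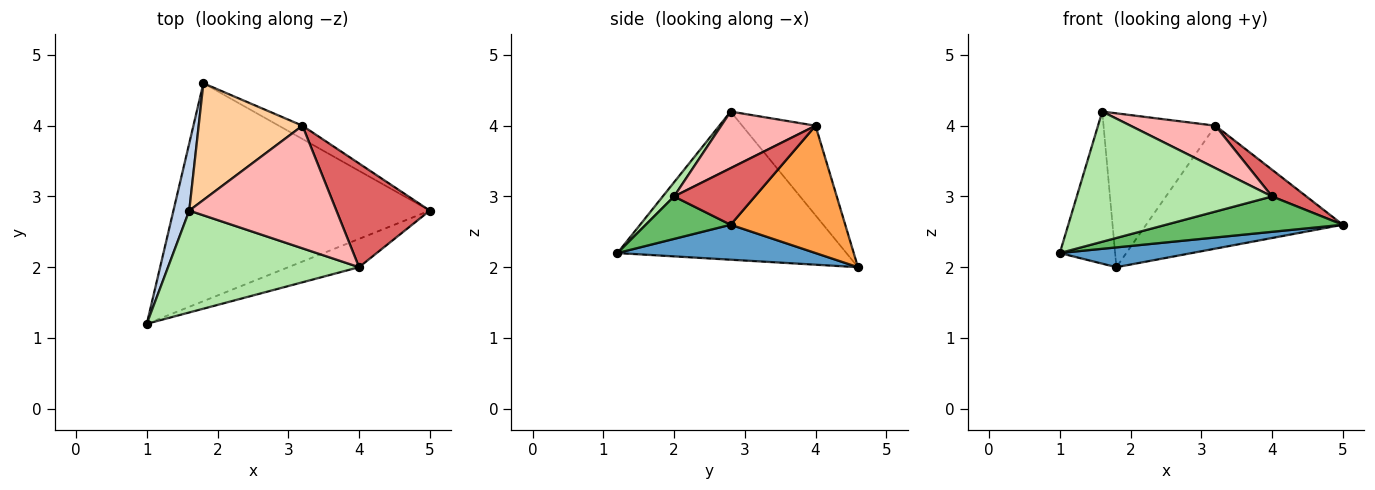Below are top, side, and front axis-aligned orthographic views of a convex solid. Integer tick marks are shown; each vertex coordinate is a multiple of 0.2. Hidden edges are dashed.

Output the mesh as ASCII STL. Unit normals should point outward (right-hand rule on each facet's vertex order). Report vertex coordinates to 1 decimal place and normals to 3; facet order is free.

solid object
 facet normal 0.135 -0.090 -0.987
  outer loop
   vertex 1.8 4.6 2.0
   vertex 5.0 2.8 2.6
   vertex 1.0 1.2 2.2
  endloop
 endfacet
 facet normal -0.967 0.234 0.103
  outer loop
   vertex 1.6 2.8 4.2
   vertex 1.8 4.6 2.0
   vertex 1.0 1.2 2.2
  endloop
 endfacet
 facet normal 0.501 0.860 -0.093
  outer loop
   vertex 3.2 4.0 4.0
   vertex 5.0 2.8 2.6
   vertex 1.8 4.6 2.0
  endloop
 endfacet
 facet normal -0.463 0.706 0.536
  outer loop
   vertex 3.2 4.0 4.0
   vertex 1.8 4.6 2.0
   vertex 1.6 2.8 4.2
  endloop
 endfacet
 facet normal 0.351 -0.731 -0.585
  outer loop
   vertex 4.0 2.0 3.0
   vertex 1.0 1.2 2.2
   vertex 5.0 2.8 2.6
  endloop
 endfacet
 facet normal 0.046 -0.787 0.616
  outer loop
   vertex 4.0 2.0 3.0
   vertex 1.6 2.8 4.2
   vertex 1.0 1.2 2.2
  endloop
 endfacet
 facet normal 0.506 -0.215 0.835
  outer loop
   vertex 4.0 2.0 3.0
   vertex 5.0 2.8 2.6
   vertex 3.2 4.0 4.0
  endloop
 endfacet
 facet normal 0.342 -0.307 0.888
  outer loop
   vertex 4.0 2.0 3.0
   vertex 3.2 4.0 4.0
   vertex 1.6 2.8 4.2
  endloop
 endfacet
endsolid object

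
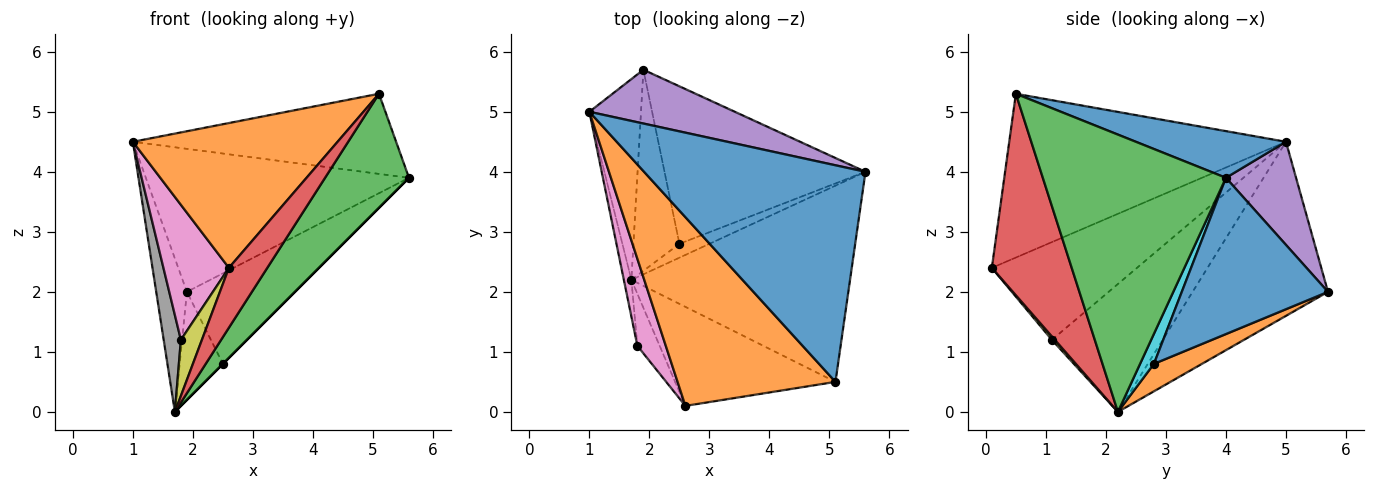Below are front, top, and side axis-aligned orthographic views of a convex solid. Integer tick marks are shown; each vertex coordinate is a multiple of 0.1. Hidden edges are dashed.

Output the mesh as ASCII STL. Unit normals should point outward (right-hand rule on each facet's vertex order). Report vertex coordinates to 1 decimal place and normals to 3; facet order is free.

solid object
 facet normal 0.194 0.340 0.920
  outer loop
   vertex 5.1 0.5 5.3
   vertex 5.6 4.0 3.9
   vertex 1.0 5.0 4.5
  endloop
 endfacet
 facet normal -0.635 -0.470 0.613
  outer loop
   vertex 5.1 0.5 5.3
   vertex 1.0 5.0 4.5
   vertex 2.6 0.1 2.4
  endloop
 endfacet
 facet normal 0.739 -0.339 -0.583
  outer loop
   vertex 5.1 0.5 5.3
   vertex 1.7 2.2 0.0
   vertex 5.6 4.0 3.9
  endloop
 endfacet
 facet normal 0.732 -0.352 -0.583
  outer loop
   vertex 5.1 0.5 5.3
   vertex 2.6 0.1 2.4
   vertex 1.7 2.2 0.0
  endloop
 endfacet
 facet normal 0.242 0.908 0.341
  outer loop
   vertex 1.9 5.7 2.0
   vertex 1.0 5.0 4.5
   vertex 5.6 4.0 3.9
  endloop
 endfacet
 facet normal -0.937 0.212 -0.278
  outer loop
   vertex 1.9 5.7 2.0
   vertex 1.7 2.2 0.0
   vertex 1.0 5.0 4.5
  endloop
 endfacet
 facet normal -0.881 -0.397 0.256
  outer loop
   vertex 1.8 1.1 1.2
   vertex 2.6 0.1 2.4
   vertex 1.0 5.0 4.5
  endloop
 endfacet
 facet normal -0.986 -0.153 -0.058
  outer loop
   vertex 1.8 1.1 1.2
   vertex 1.0 5.0 4.5
   vertex 1.7 2.2 0.0
  endloop
 endfacet
 facet normal 0.104 -0.729 -0.677
  outer loop
   vertex 1.8 1.1 1.2
   vertex 1.7 2.2 0.0
   vertex 2.6 0.1 2.4
  endloop
 endfacet
 facet normal 0.707 0.000 -0.707
  outer loop
   vertex 2.5 2.8 0.8
   vertex 5.6 4.0 3.9
   vertex 1.7 2.2 0.0
  endloop
 endfacet
 facet normal 0.559 0.413 -0.719
  outer loop
   vertex 2.5 2.8 0.8
   vertex 1.9 5.7 2.0
   vertex 5.6 4.0 3.9
  endloop
 endfacet
 facet normal 0.465 0.419 -0.780
  outer loop
   vertex 2.5 2.8 0.8
   vertex 1.7 2.2 0.0
   vertex 1.9 5.7 2.0
  endloop
 endfacet
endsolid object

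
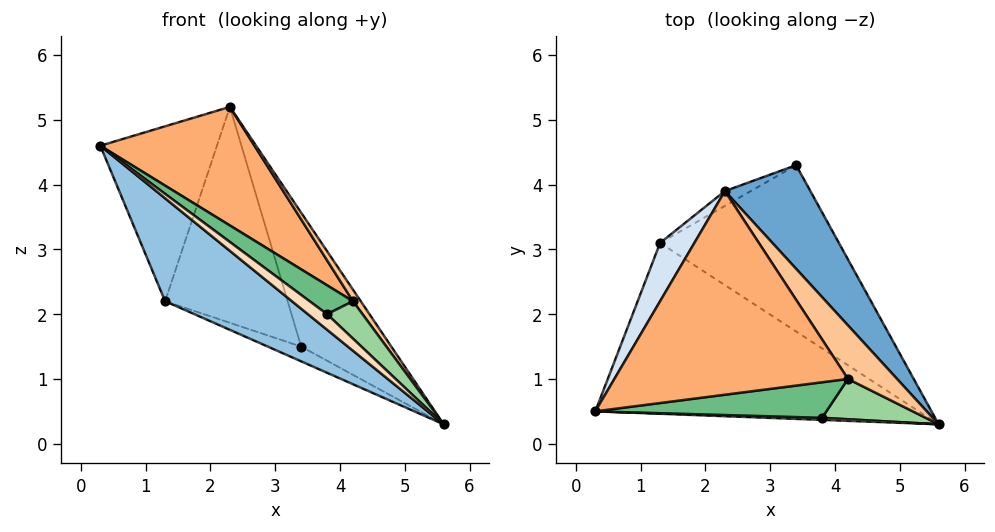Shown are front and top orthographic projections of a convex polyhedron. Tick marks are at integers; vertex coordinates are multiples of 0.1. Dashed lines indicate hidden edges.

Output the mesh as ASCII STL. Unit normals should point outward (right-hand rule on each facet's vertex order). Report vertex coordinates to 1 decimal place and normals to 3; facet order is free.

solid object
 facet normal 0.871 0.389 0.301
  outer loop
   vertex 2.3 3.9 5.2
   vertex 5.6 0.3 0.3
   vertex 3.4 4.3 1.5
  endloop
 endfacet
 facet normal -0.581 -0.420 -0.697
  outer loop
   vertex 1.3 3.1 2.2
   vertex 5.6 0.3 0.3
   vertex 0.3 0.5 4.6
  endloop
 endfacet
 facet normal -0.357 0.083 -0.930
  outer loop
   vertex 1.3 3.1 2.2
   vertex 3.4 4.3 1.5
   vertex 5.6 0.3 0.3
  endloop
 endfacet
 facet normal -0.863 0.479 0.160
  outer loop
   vertex 1.3 3.1 2.2
   vertex 0.3 0.5 4.6
   vertex 2.3 3.9 5.2
  endloop
 endfacet
 facet normal -0.510 0.858 -0.059
  outer loop
   vertex 1.3 3.1 2.2
   vertex 2.3 3.9 5.2
   vertex 3.4 4.3 1.5
  endloop
 endfacet
 facet normal 0.512 -0.432 0.742
  outer loop
   vertex 4.2 1.0 2.2
   vertex 2.3 3.9 5.2
   vertex 0.3 0.5 4.6
  endloop
 endfacet
 facet normal 0.774 -0.134 0.619
  outer loop
   vertex 4.2 1.0 2.2
   vertex 5.6 0.3 0.3
   vertex 2.3 3.9 5.2
  endloop
 endfacet
 facet normal 0.070 -0.989 0.132
  outer loop
   vertex 3.8 0.4 2.0
   vertex 0.3 0.5 4.6
   vertex 5.6 0.3 0.3
  endloop
 endfacet
 facet normal 0.488 -0.551 0.677
  outer loop
   vertex 3.8 0.4 2.0
   vertex 4.2 1.0 2.2
   vertex 0.3 0.5 4.6
  endloop
 endfacet
 facet normal 0.548 -0.569 0.613
  outer loop
   vertex 3.8 0.4 2.0
   vertex 5.6 0.3 0.3
   vertex 4.2 1.0 2.2
  endloop
 endfacet
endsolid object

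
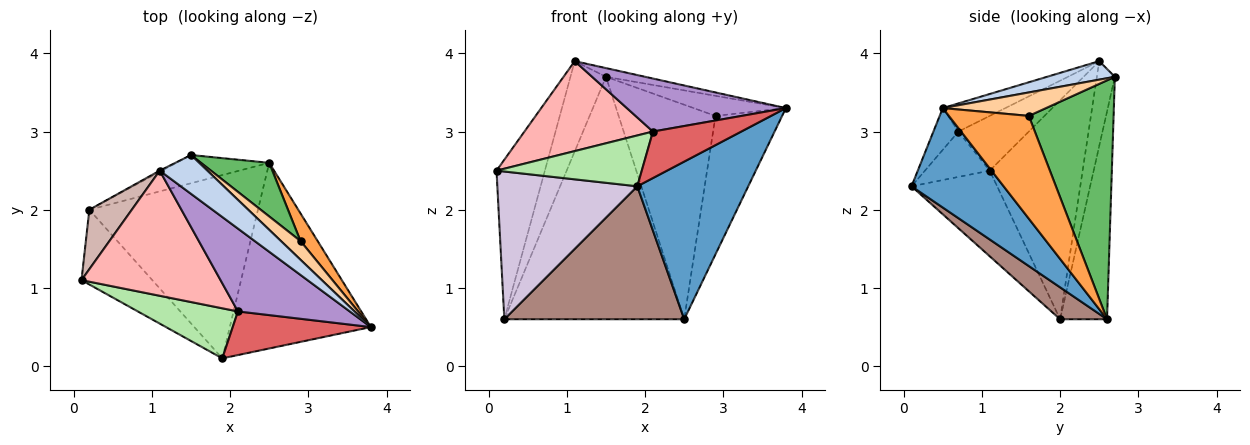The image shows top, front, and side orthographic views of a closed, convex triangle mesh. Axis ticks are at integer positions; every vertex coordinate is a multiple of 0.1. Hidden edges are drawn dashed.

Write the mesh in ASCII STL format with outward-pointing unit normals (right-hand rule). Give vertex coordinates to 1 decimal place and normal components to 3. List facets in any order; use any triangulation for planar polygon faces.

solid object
 facet normal 0.473 -0.570 -0.671
  outer loop
   vertex 1.9 0.1 2.3
   vertex 2.5 2.6 0.6
   vertex 3.8 0.5 3.3
  endloop
 endfacet
 facet normal 0.354 0.204 0.913
  outer loop
   vertex 1.1 2.5 3.9
   vertex 3.8 0.5 3.3
   vertex 1.5 2.7 3.7
  endloop
 endfacet
 facet normal 0.762 0.635 0.127
  outer loop
   vertex 2.9 1.6 3.2
   vertex 3.8 0.5 3.3
   vertex 2.5 2.6 0.6
  endloop
 endfacet
 facet normal 0.633 0.566 0.528
  outer loop
   vertex 2.9 1.6 3.2
   vertex 1.5 2.7 3.7
   vertex 3.8 0.5 3.3
  endloop
 endfacet
 facet normal 0.647 0.740 0.185
  outer loop
   vertex 2.9 1.6 3.2
   vertex 2.5 2.6 0.6
   vertex 1.5 2.7 3.7
  endloop
 endfacet
 facet normal -0.303 -0.679 0.669
  outer loop
   vertex 2.1 0.7 3.0
   vertex 0.1 1.1 2.5
   vertex 1.9 0.1 2.3
  endloop
 endfacet
 facet normal -0.202 -0.714 0.670
  outer loop
   vertex 2.1 0.7 3.0
   vertex 1.9 0.1 2.3
   vertex 3.8 0.5 3.3
  endloop
 endfacet
 facet normal -0.305 -0.556 0.773
  outer loop
   vertex 2.1 0.7 3.0
   vertex 1.1 2.5 3.9
   vertex 0.1 1.1 2.5
  endloop
 endfacet
 facet normal -0.207 -0.527 0.824
  outer loop
   vertex 2.1 0.7 3.0
   vertex 3.8 0.5 3.3
   vertex 1.1 2.5 3.9
  endloop
 endfacet
 facet normal -0.479 -0.783 -0.396
  outer loop
   vertex 0.2 2.0 0.6
   vertex 1.9 0.1 2.3
   vertex 0.1 1.1 2.5
  endloop
 endfacet
 facet normal 0.151 -0.580 -0.800
  outer loop
   vertex 0.2 2.0 0.6
   vertex 2.5 2.6 0.6
   vertex 1.9 0.1 2.3
  endloop
 endfacet
 facet normal -0.874 0.455 0.169
  outer loop
   vertex 0.2 2.0 0.6
   vertex 0.1 1.1 2.5
   vertex 1.1 2.5 3.9
  endloop
 endfacet
 facet normal -0.251 0.962 -0.112
  outer loop
   vertex 0.2 2.0 0.6
   vertex 1.5 2.7 3.7
   vertex 2.5 2.6 0.6
  endloop
 endfacet
 facet normal -0.452 0.892 -0.012
  outer loop
   vertex 0.2 2.0 0.6
   vertex 1.1 2.5 3.9
   vertex 1.5 2.7 3.7
  endloop
 endfacet
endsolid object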